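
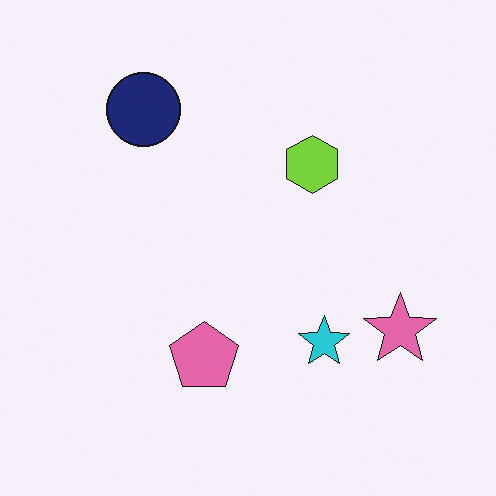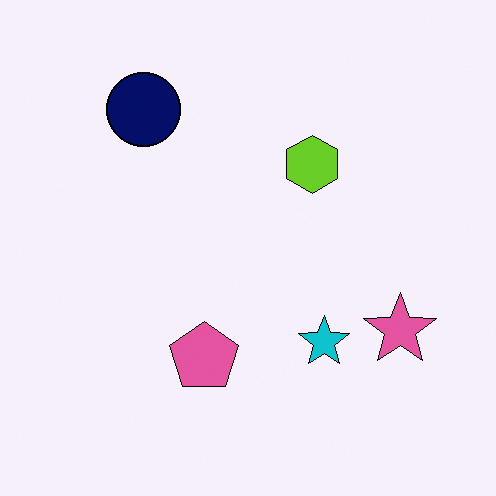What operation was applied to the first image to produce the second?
The image was given slightly increased contrast.

Tones are pushed away from mid-grey across the whole image — a global contrast change.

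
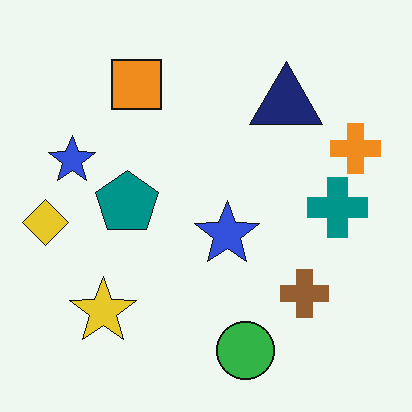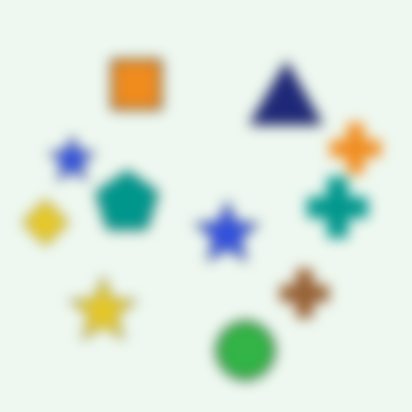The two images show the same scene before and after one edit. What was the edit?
The second image is the first strongly gaussian-blurred.

Shape edges and outlines are uniformly softened across the whole image.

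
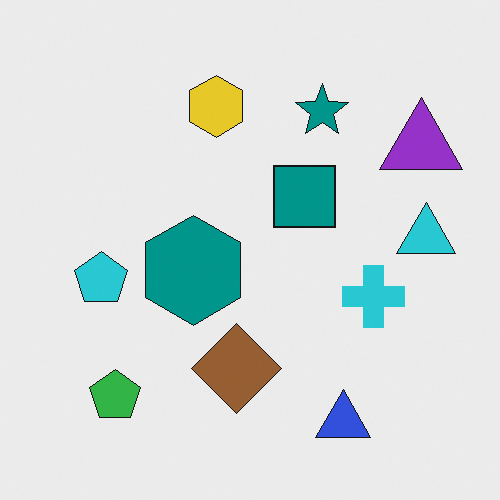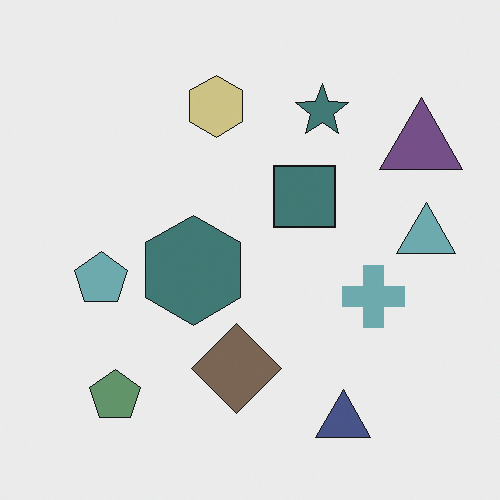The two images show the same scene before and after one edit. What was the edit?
It was heavily desaturated.

All colors are more muted and greyish — a global saturation change.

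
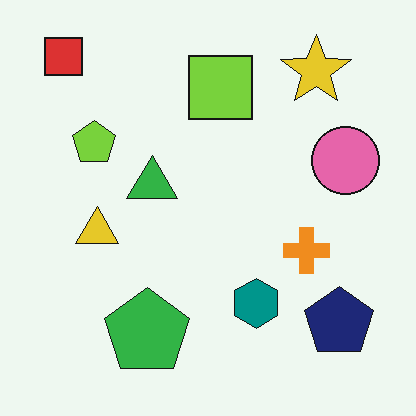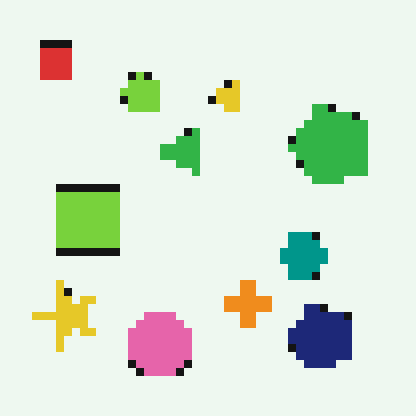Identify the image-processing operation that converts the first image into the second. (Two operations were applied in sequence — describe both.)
It was moderately pixelated, then transposed (reflected across the top-left ↔ bottom-right diagonal).

Shapes are reduced to large square blocks; fine edges and outlines are lost — a downscale-then-upscale (mosaic) effect. Shapes have swapped their row and column positions — what was in the top-right is now in the bottom-left — a diagonal reflection.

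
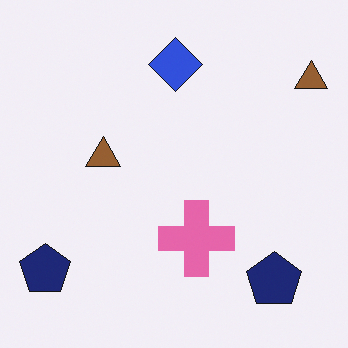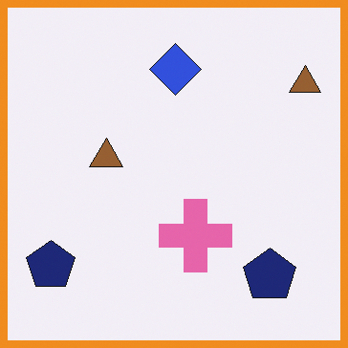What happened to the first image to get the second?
Framed with a orange border.

A solid orange frame runs around the edge of the second image, with the content slightly shrunk inside it.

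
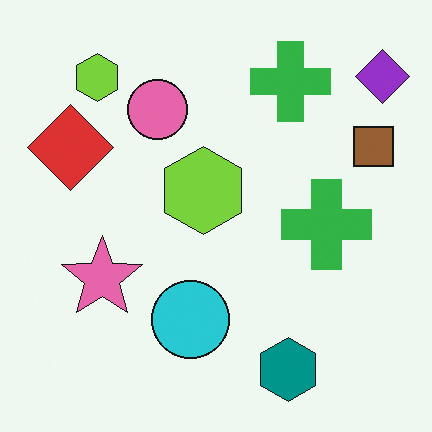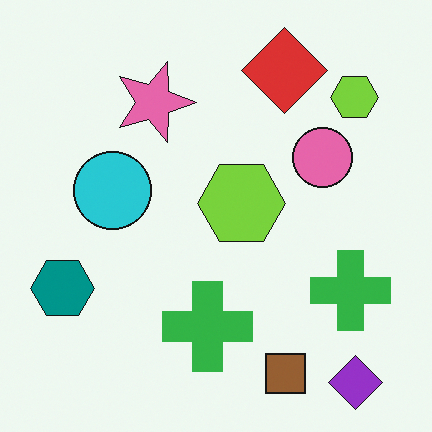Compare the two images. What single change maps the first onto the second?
The image was rotated 90° clockwise.

The purple diamond sits in the top-right of the first image and the bottom-right of the second — consistent with a whole-image 90° clockwise rotation.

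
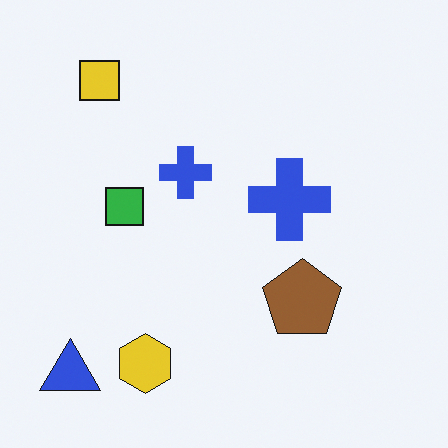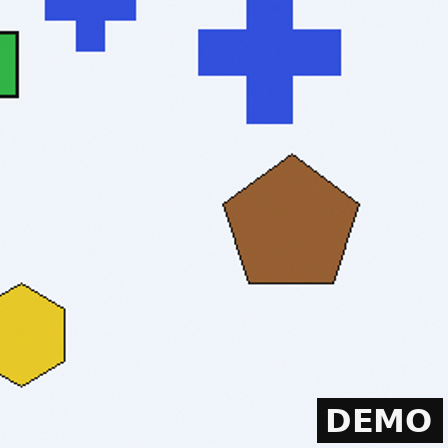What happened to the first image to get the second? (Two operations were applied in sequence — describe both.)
It was cropped to a noticeably smaller region and rescaled, then watermarked with the text "DEMO" in the lower-right corner.

The visible shapes are larger and the field of view is narrower; shapes near the original edges may be partly or wholly outside the frame — a crop-and-rescale. A dark label reading "DEMO" appears in the lower-right corner.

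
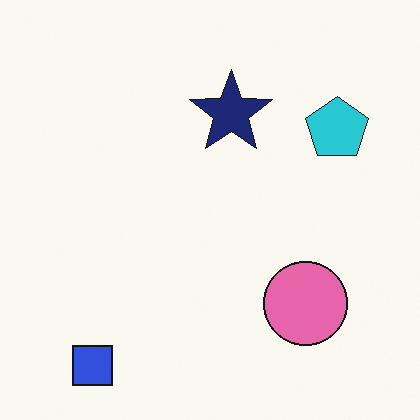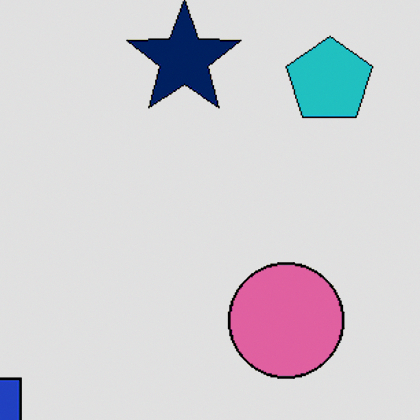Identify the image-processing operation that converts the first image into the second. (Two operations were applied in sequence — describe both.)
This is the original image cropped slightly and scaled back up, then posterized to a reduced palette.

The visible shapes are larger and the field of view is narrower; shapes near the original edges may be partly or wholly outside the frame — a crop-and-rescale. Each flat color has snapped to a coarser quantized level — most visibly, the near-white background has dropped to a flat grey.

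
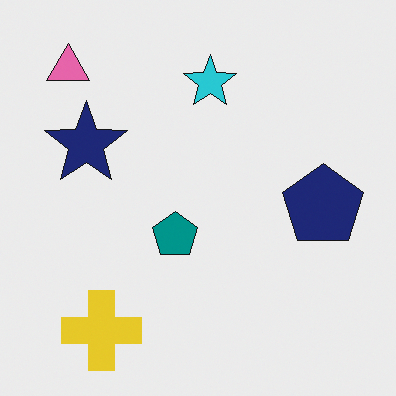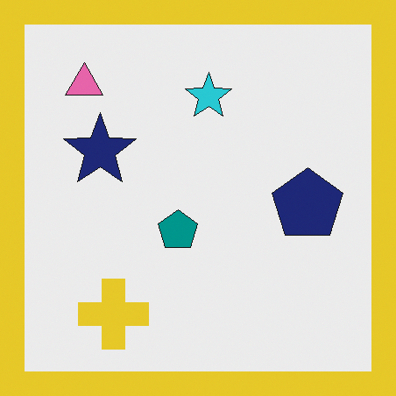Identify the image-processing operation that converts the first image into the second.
This is the original image framed with a yellow border.

A solid yellow frame runs around the edge of the second image, with the content slightly shrunk inside it.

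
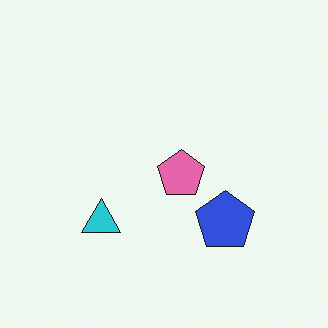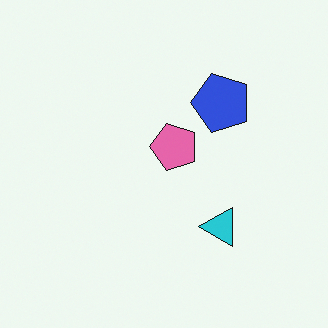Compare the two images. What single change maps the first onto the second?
The image was rotated 90° counter-clockwise.

The cyan triangle sits in the bottom-left of the first image and the bottom-right of the second — consistent with a whole-image 90° counter-clockwise rotation.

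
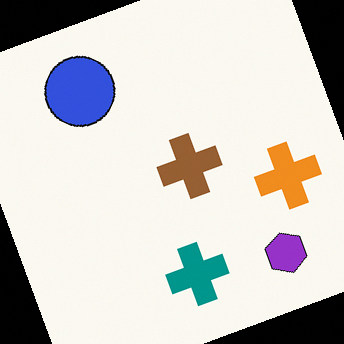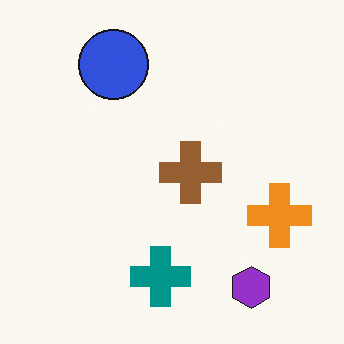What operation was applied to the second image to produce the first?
This is the original image rotated counter-clockwise by a clearly visible amount.

Every shape is tilted by the same angle and the image corners show triangular fill wedges — a whole-image rotation by a non-right angle.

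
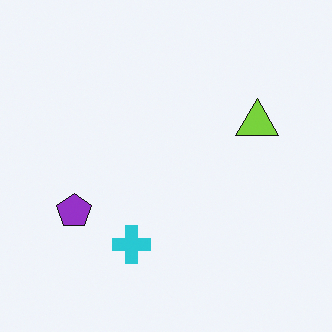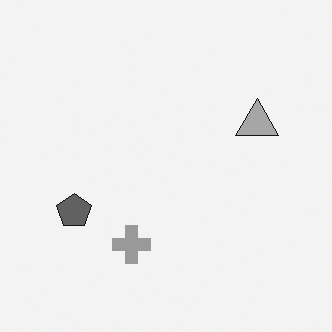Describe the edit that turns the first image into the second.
The transformation is: converted to grayscale.

All color is removed — every shape is now a shade of grey.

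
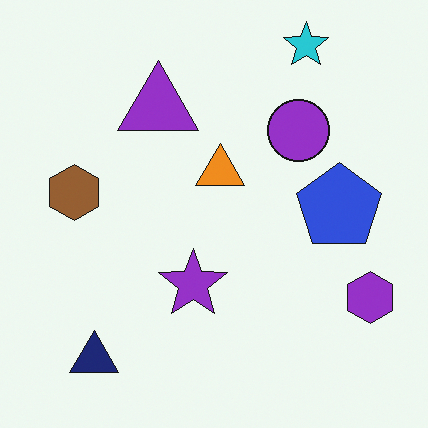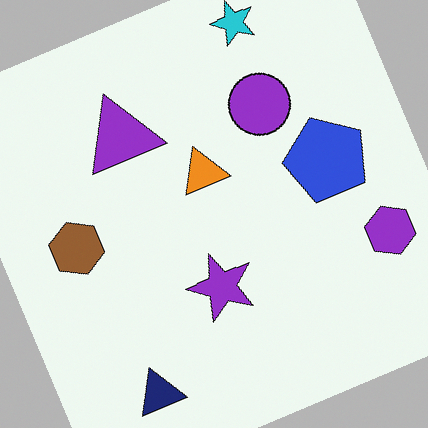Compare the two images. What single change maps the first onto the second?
Rotated counter-clockwise by a clearly visible amount.

Every shape is tilted by the same angle and the image corners show triangular fill wedges — a whole-image rotation by a non-right angle.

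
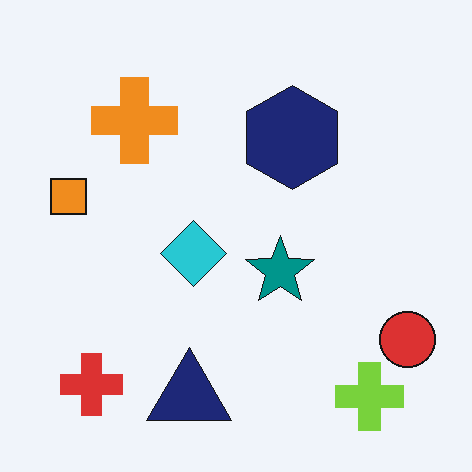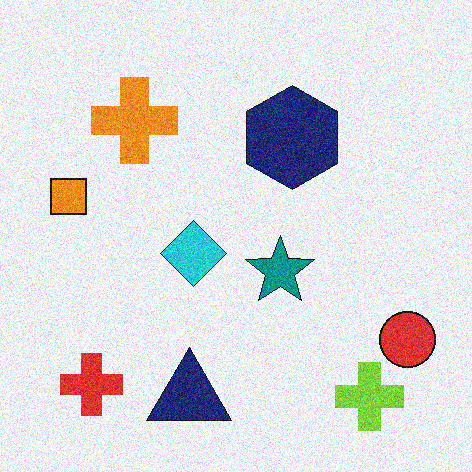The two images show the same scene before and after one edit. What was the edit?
The second image is the first degraded with visible gaussian noise.

Random speckle covers the whole image, including the flat background.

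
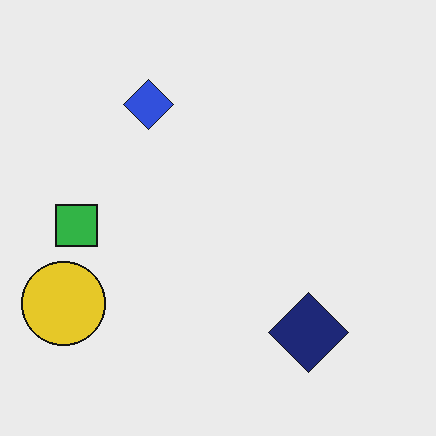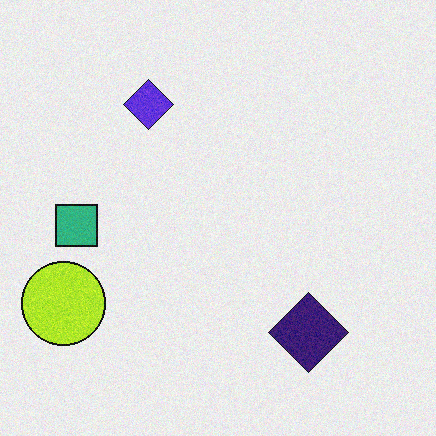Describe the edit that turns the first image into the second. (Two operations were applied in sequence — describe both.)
The second image is the first degraded with subtle gaussian noise, then hue-shifted by a small amount.

Random speckle covers the whole image, including the flat background. Every shape's color has rotated by the same amount around the hue wheel — a uniform hue shift.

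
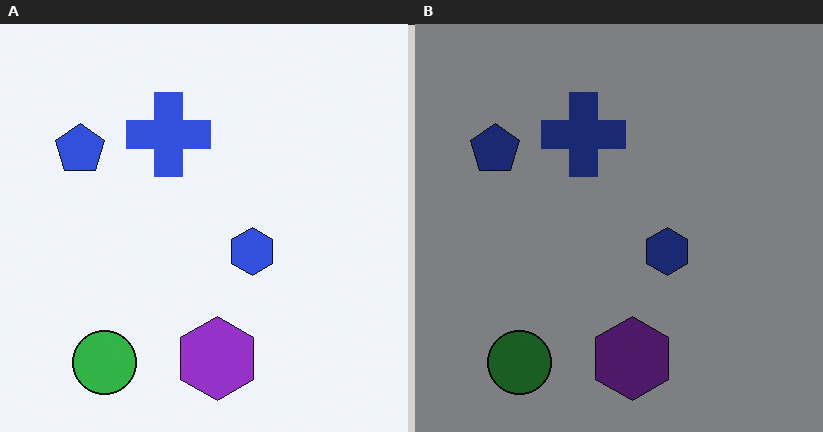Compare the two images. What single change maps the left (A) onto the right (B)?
The right (B) image is the left (A) darkened a lot.

Every pixel — background and shapes alike — is uniformly darkened.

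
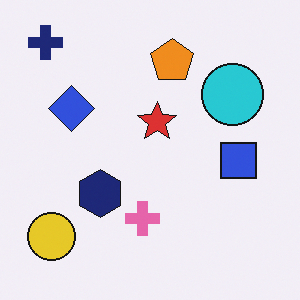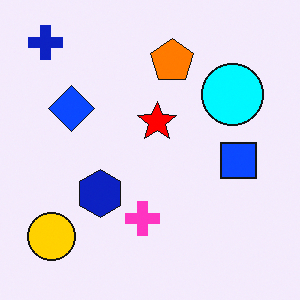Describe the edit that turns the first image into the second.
The image was heavily oversaturated.

All colors are more vivid — a global saturation change.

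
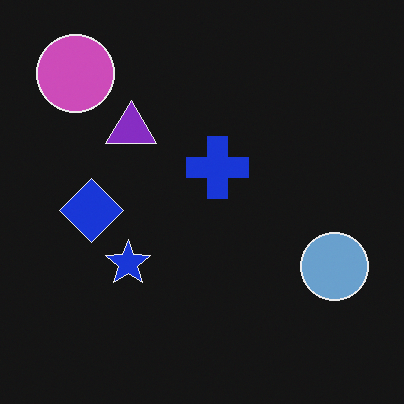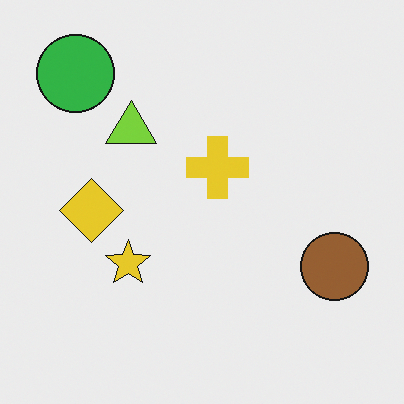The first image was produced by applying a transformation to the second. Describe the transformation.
This is the original image color-inverted (negative).

The light background has become dark and every shape's color is its complement — a photographic negative.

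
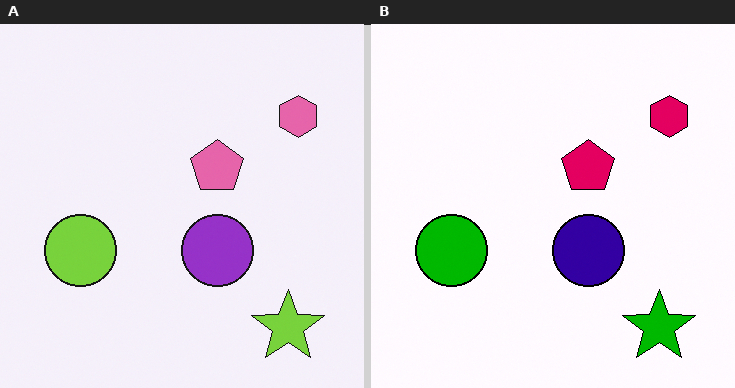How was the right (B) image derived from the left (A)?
Given much higher contrast.

Tones are pushed away from mid-grey across the whole image — a global contrast change.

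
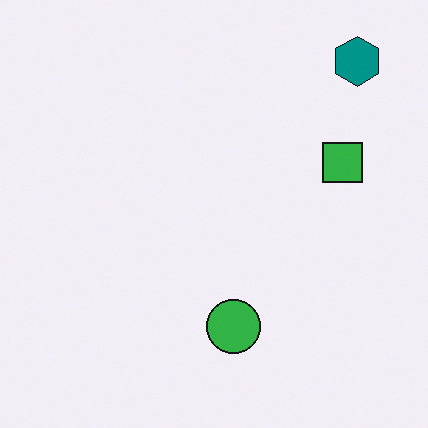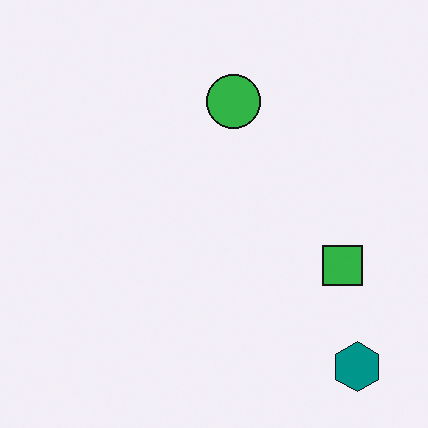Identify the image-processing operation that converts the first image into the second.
It was flipped vertically (top ↔ bottom).

The teal hexagon is in the top-right of the first image and the bottom-right of the second — shapes on opposite sides of the horizontal midline have swapped in a mirror flip.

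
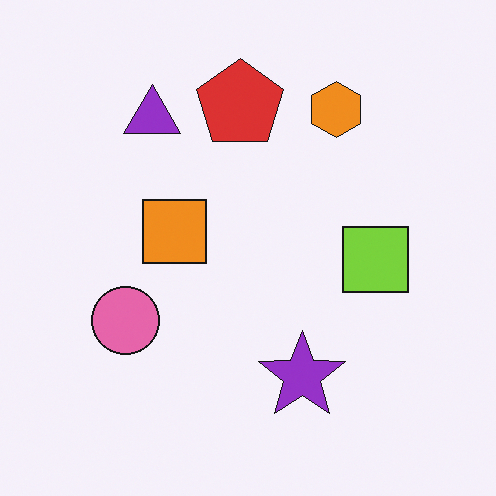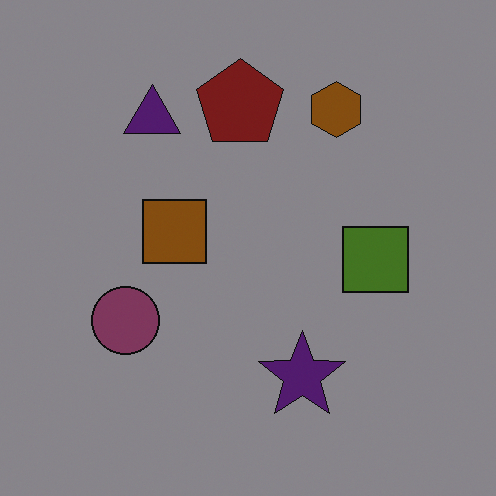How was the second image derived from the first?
Noticeably darkened.

Every pixel — background and shapes alike — is uniformly darkened.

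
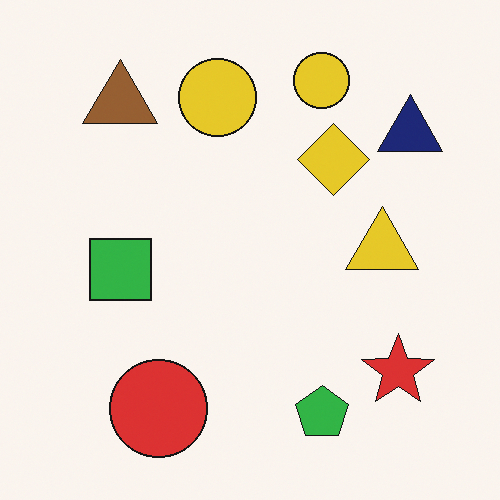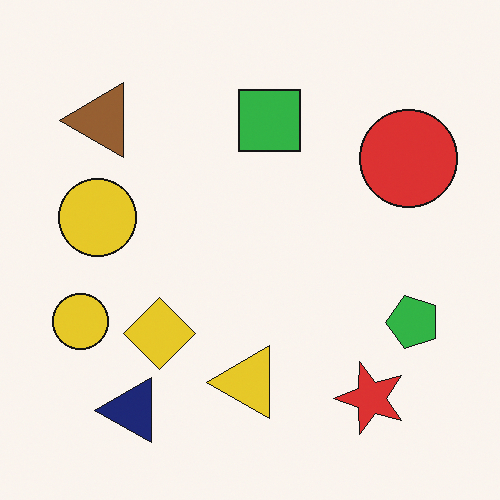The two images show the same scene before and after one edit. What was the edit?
Transposed (reflected across the top-left ↔ bottom-right diagonal).

Shapes have swapped their row and column positions — what was in the top-right is now in the bottom-left — a diagonal reflection.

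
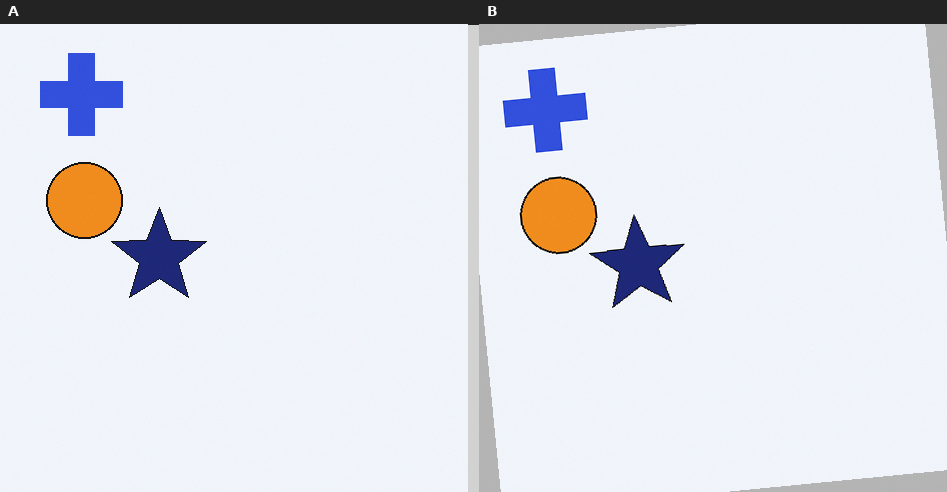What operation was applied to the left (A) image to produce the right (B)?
This is the original image rotated counter-clockwise by a small amount.

Every shape is tilted by the same angle and the image corners show triangular fill wedges — a whole-image rotation by a non-right angle.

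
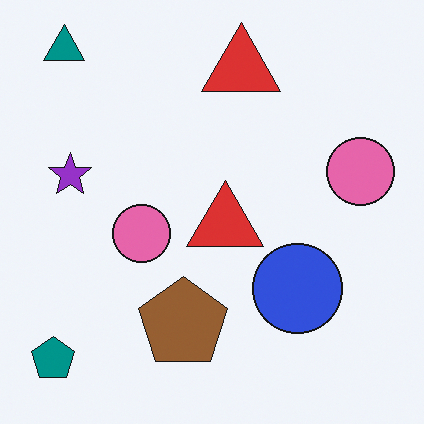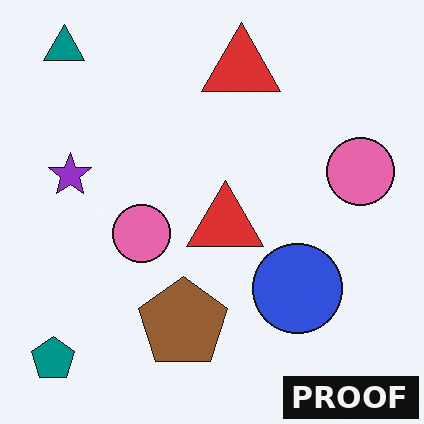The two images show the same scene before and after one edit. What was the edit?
It was watermarked with the text "PROOF" in the lower-right corner.

A dark label reading "PROOF" appears in the lower-right corner.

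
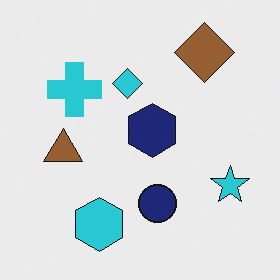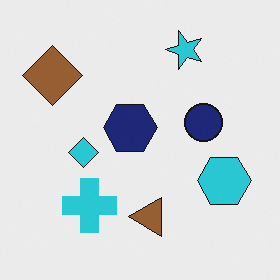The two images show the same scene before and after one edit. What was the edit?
This is the original image rotated 90° counter-clockwise.

The brown diamond sits in the top-right of the first image and the top-left of the second — consistent with a whole-image 90° counter-clockwise rotation.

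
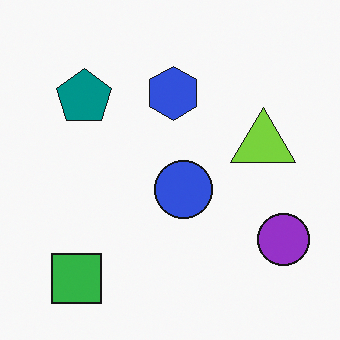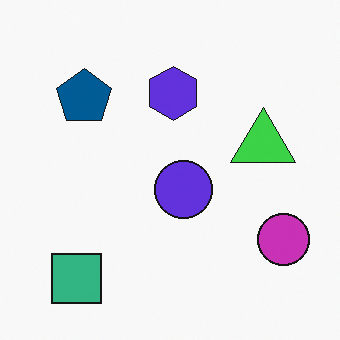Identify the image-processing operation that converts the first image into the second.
The transformation is: hue-shifted by a small amount.

Every shape's color has rotated by the same amount around the hue wheel — a uniform hue shift.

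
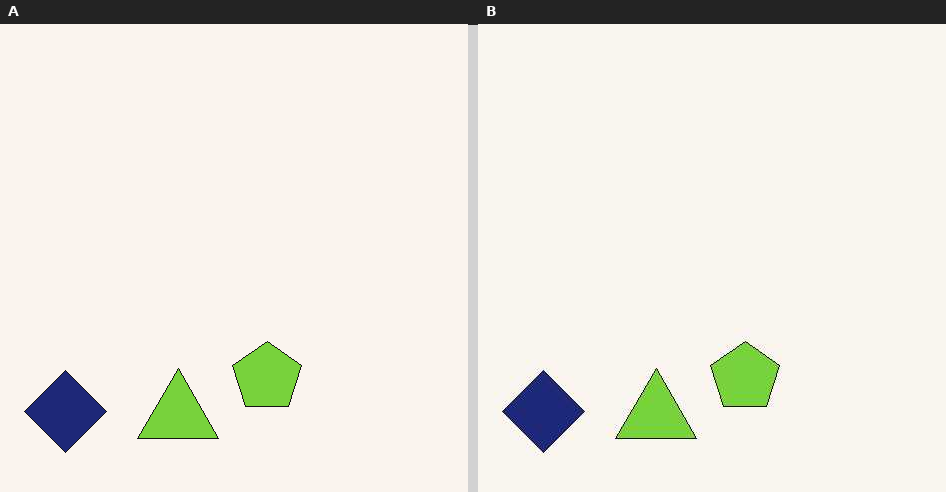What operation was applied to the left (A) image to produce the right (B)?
The transformation is: given moderate JPEG compression.

Blocky 8×8 compression artifacts appear around shape edges and the flat background shows ringing — characteristic JPEG degradation.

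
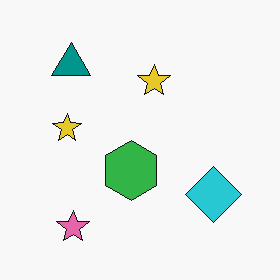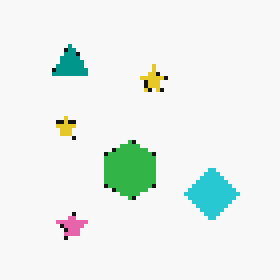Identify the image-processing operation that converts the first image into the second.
This is the original image mildly pixelated.

Shapes are reduced to large square blocks; fine edges and outlines are lost — a downscale-then-upscale (mosaic) effect.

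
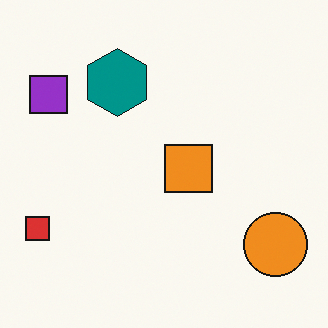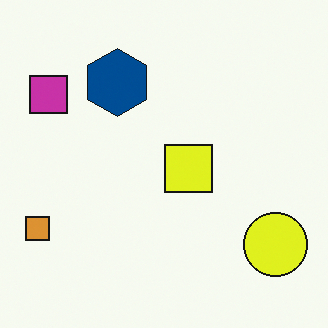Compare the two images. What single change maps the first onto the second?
The transformation is: hue-shifted slightly.

Every shape's color has rotated by the same amount around the hue wheel — a uniform hue shift.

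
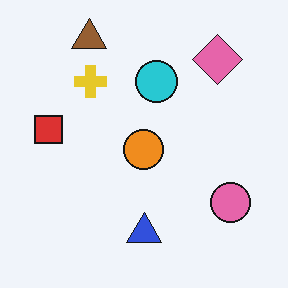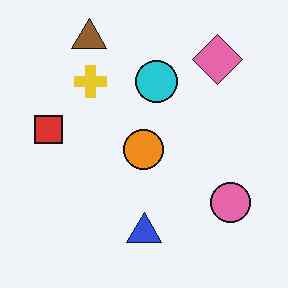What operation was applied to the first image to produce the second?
The image was given moderate JPEG compression.

Blocky 8×8 compression artifacts appear around shape edges and the flat background shows ringing — characteristic JPEG degradation.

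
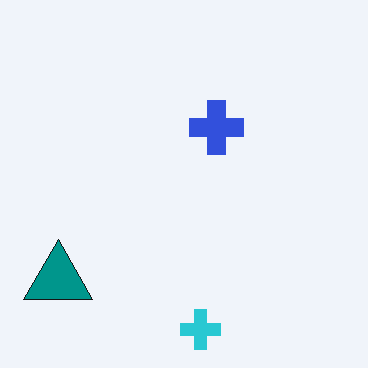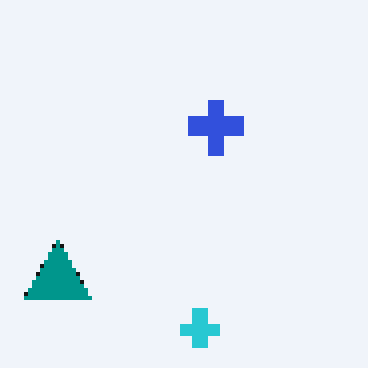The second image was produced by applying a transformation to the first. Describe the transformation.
This is the original image mildly pixelated.

Shapes are reduced to large square blocks; fine edges and outlines are lost — a downscale-then-upscale (mosaic) effect.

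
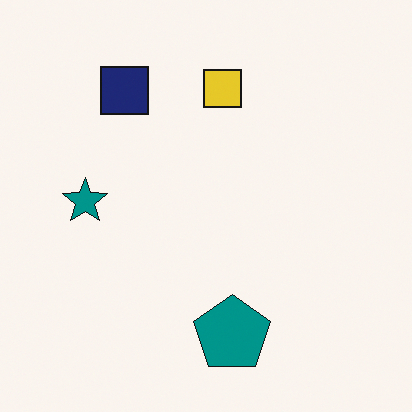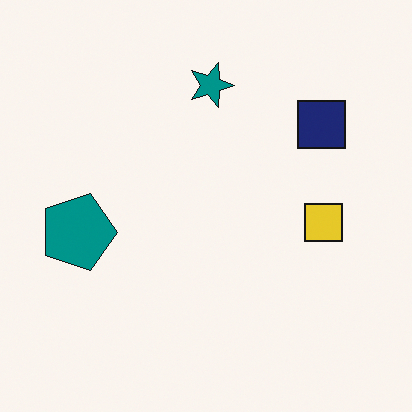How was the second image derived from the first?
It was rotated 90° clockwise.

The navy square sits in the top-left of the first image and the top-right of the second — consistent with a whole-image 90° clockwise rotation.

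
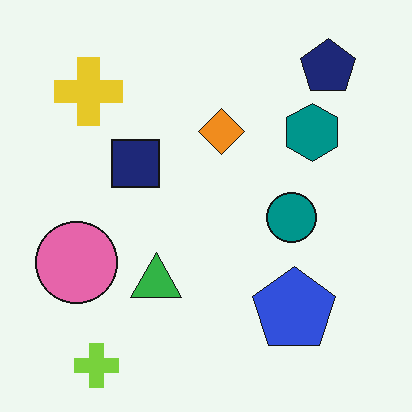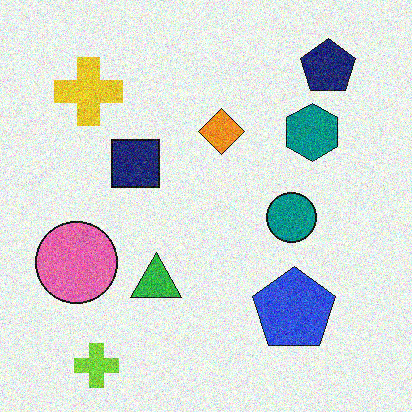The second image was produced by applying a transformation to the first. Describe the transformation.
This is the original image degraded with moderate additive noise.

Random speckle covers the whole image, including the flat background.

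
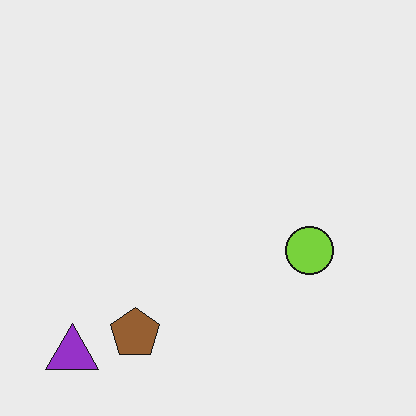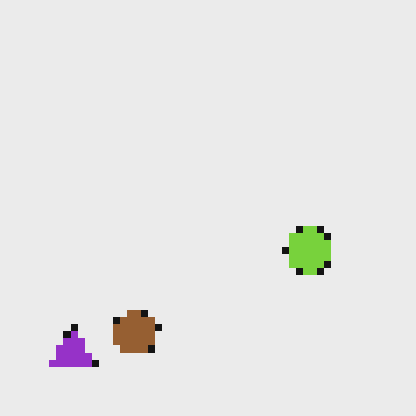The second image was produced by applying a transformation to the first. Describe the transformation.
Moderately pixelated.

Shapes are reduced to large square blocks; fine edges and outlines are lost — a downscale-then-upscale (mosaic) effect.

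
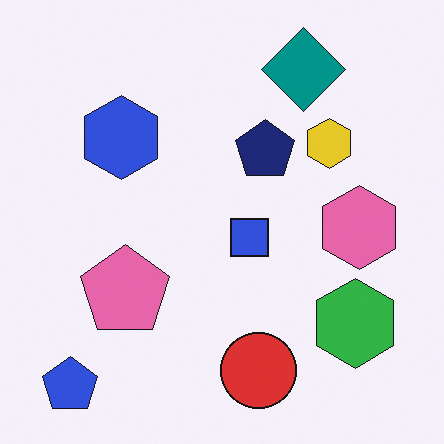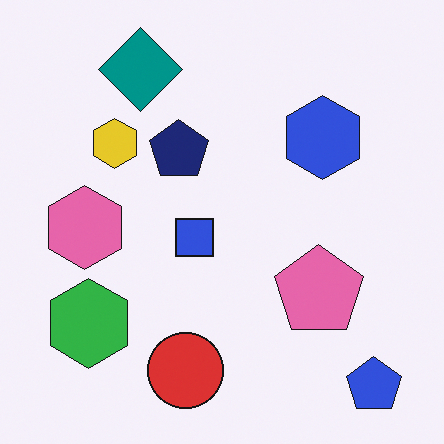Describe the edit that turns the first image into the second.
The second image is the first flipped horizontally (left ↔ right).

The blue pentagon is in the bottom-left of the first image and the bottom-right of the second — shapes on opposite sides of the vertical midline have swapped in a mirror flip.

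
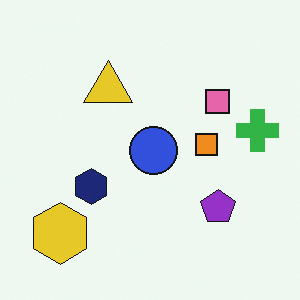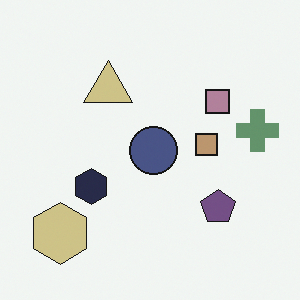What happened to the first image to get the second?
The transformation is: made much more muted (saturation change).

All colors are more muted and greyish — a global saturation change.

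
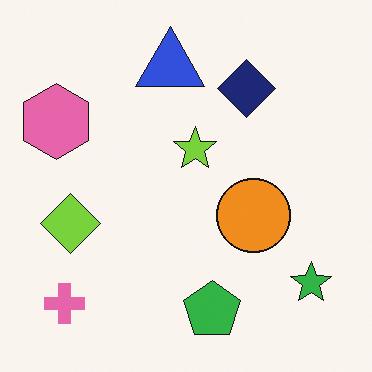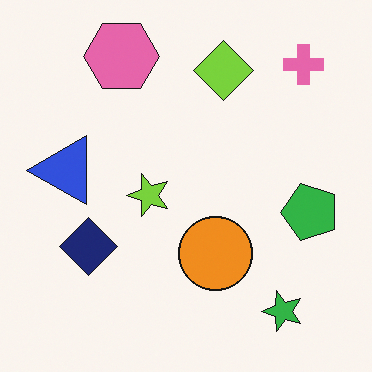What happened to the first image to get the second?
The image was transposed (reflected across the top-left ↔ bottom-right diagonal).

Shapes have swapped their row and column positions — what was in the top-right is now in the bottom-left — a diagonal reflection.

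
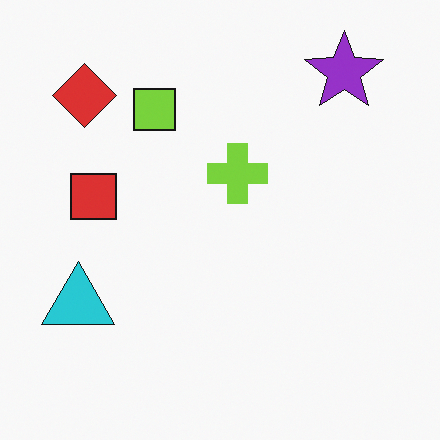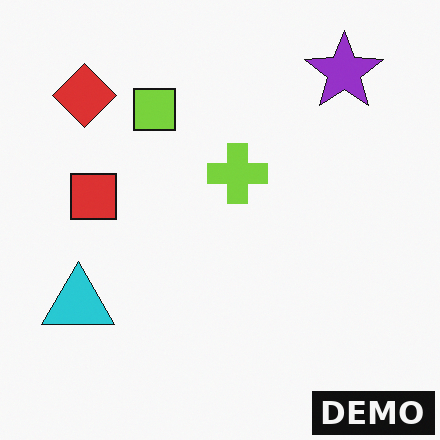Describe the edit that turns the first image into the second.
The second image is the first watermarked with the text "DEMO" in the lower-right corner.

A dark label reading "DEMO" appears in the lower-right corner.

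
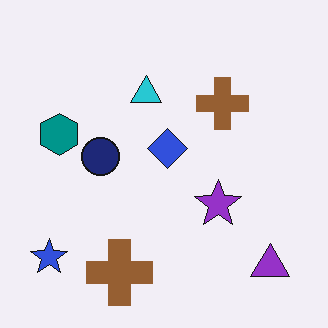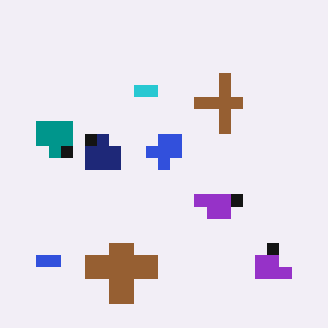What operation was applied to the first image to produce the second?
The image was coarsely pixelated.

Shapes are reduced to large square blocks; fine edges and outlines are lost — a downscale-then-upscale (mosaic) effect.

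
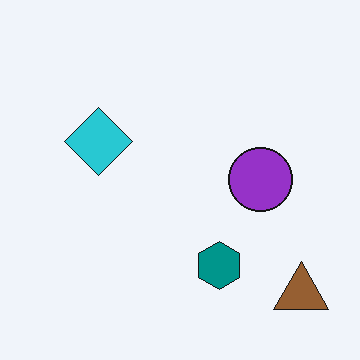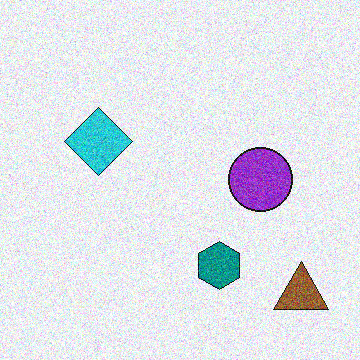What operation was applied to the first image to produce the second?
The second image is the first degraded with a thick layer of grain.

Random speckle covers the whole image, including the flat background.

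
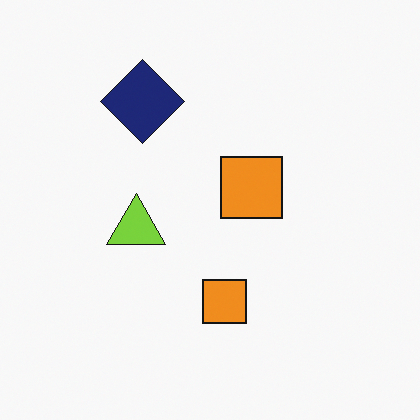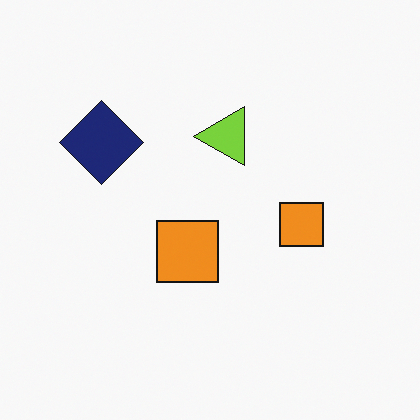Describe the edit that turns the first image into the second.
The image was transposed (reflected across the top-left ↔ bottom-right diagonal).

Shapes have swapped their row and column positions — what was in the top-right is now in the bottom-left — a diagonal reflection.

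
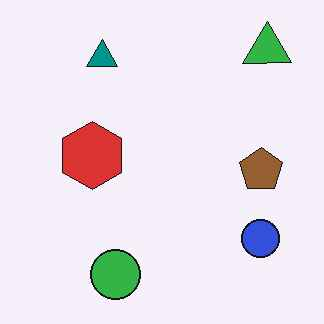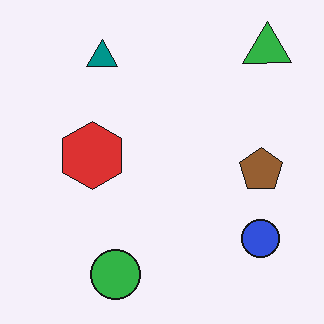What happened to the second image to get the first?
The transformation is: given moderate JPEG compression.

Blocky 8×8 compression artifacts appear around shape edges and the flat background shows ringing — characteristic JPEG degradation.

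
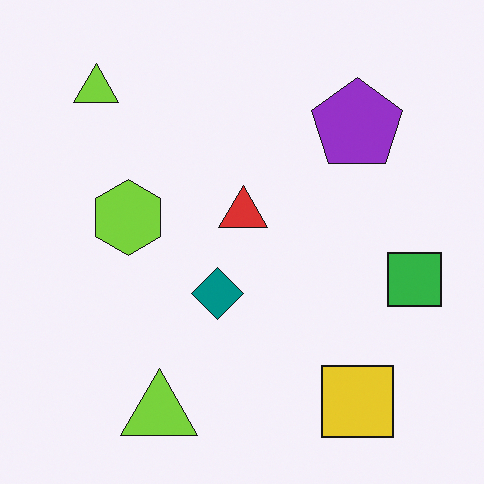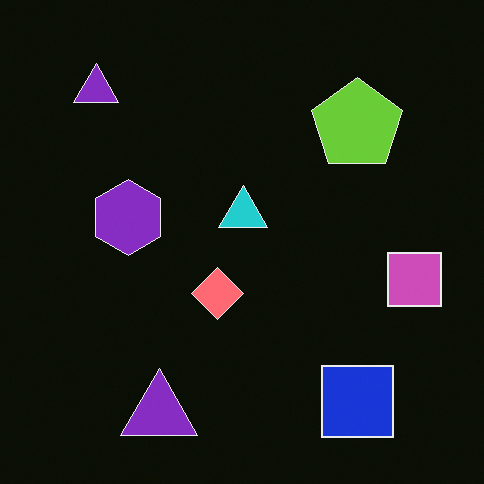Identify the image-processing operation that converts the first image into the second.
Color-inverted (negative).

The light background has become dark and every shape's color is its complement — a photographic negative.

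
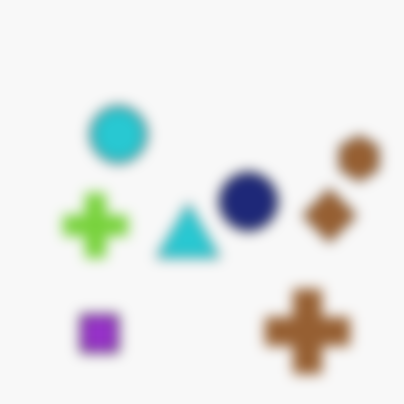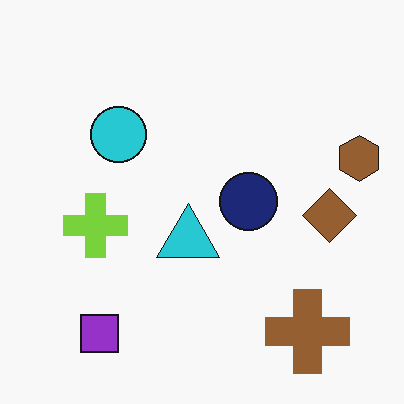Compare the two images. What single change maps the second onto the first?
The first image is the second heavily blurred.

Shape edges and outlines are uniformly softened across the whole image.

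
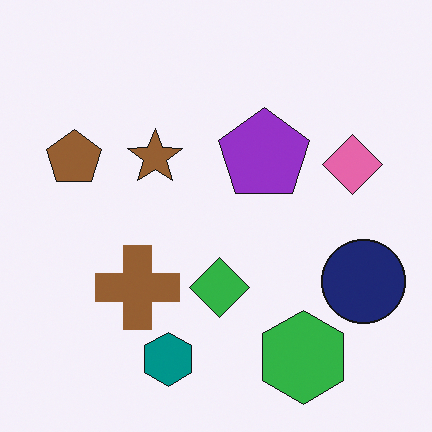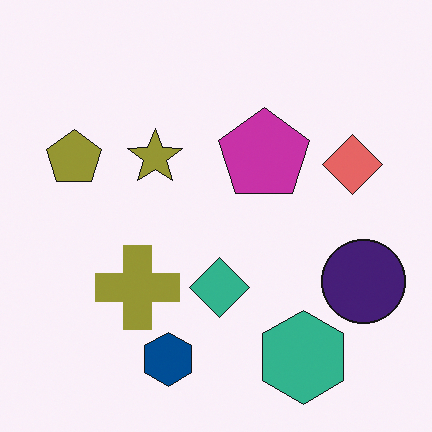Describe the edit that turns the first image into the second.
The second image is the first hue-shifted by a small amount.

Every shape's color has rotated by the same amount around the hue wheel — a uniform hue shift.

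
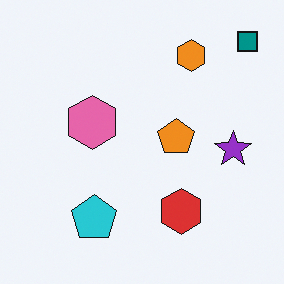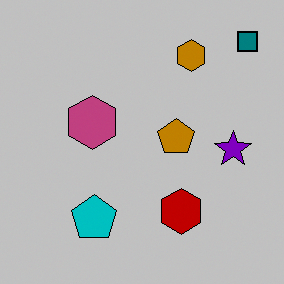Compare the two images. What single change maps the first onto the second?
The image was aggressively posterized.

Each flat color has snapped to a coarser quantized level — most visibly, the near-white background has dropped to a flat grey.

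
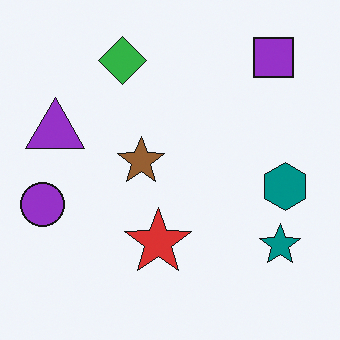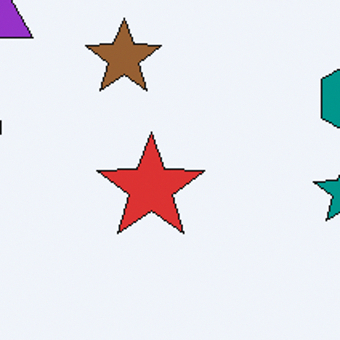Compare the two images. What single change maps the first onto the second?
The transformation is: cropped slightly and scaled back up.

The visible shapes are larger and the field of view is narrower; shapes near the original edges may be partly or wholly outside the frame — a crop-and-rescale.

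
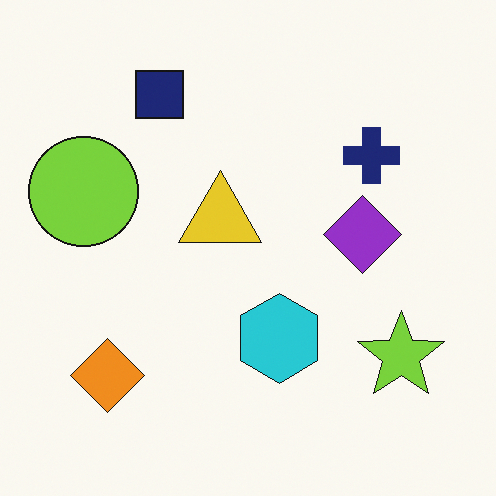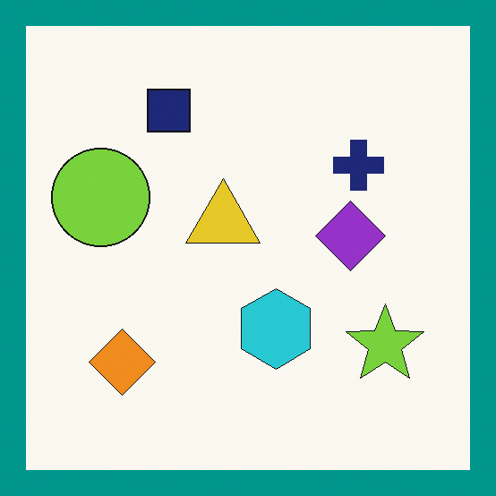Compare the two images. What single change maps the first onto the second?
It was framed with a teal border.

A solid teal frame runs around the edge of the second image, with the content slightly shrunk inside it.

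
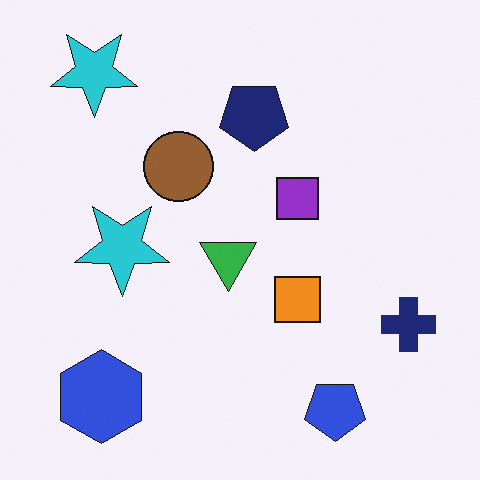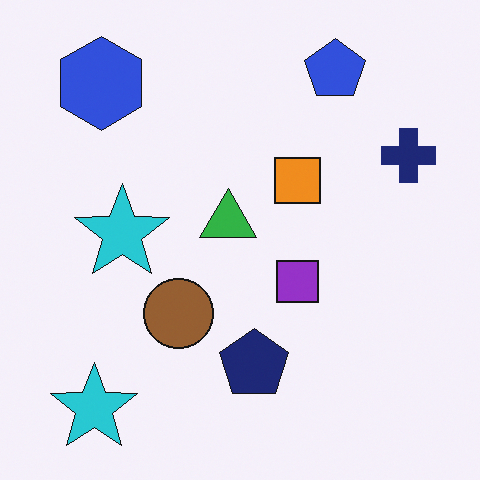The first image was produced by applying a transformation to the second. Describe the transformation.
The image was flipped vertically (top ↔ bottom).

The blue pentagon is in the top-right of the second image and the bottom-right of the first — shapes on opposite sides of the horizontal midline have swapped in a mirror flip.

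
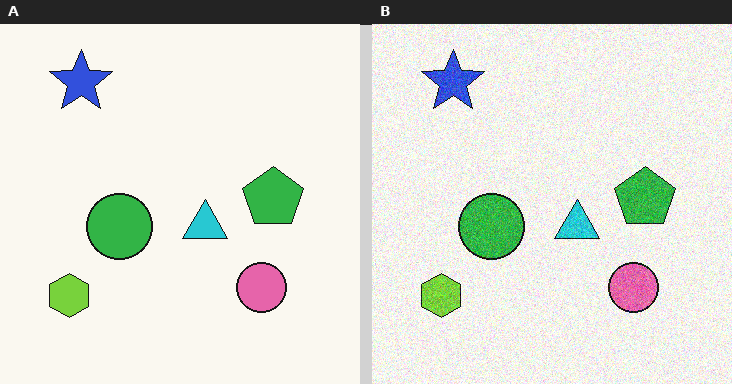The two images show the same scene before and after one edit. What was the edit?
It was degraded with visible gaussian noise.

Random speckle covers the whole image, including the flat background.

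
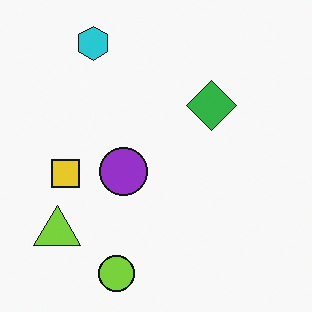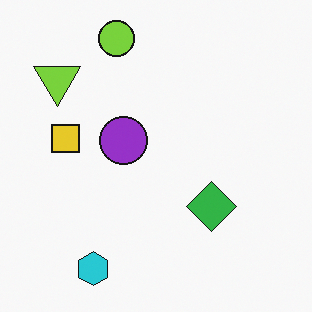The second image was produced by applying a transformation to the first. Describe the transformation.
This is the original image flipped vertically (top ↔ bottom).

The lime circle is in the bottom of the first image and the top of the second — shapes on opposite sides of the horizontal midline have swapped in a mirror flip.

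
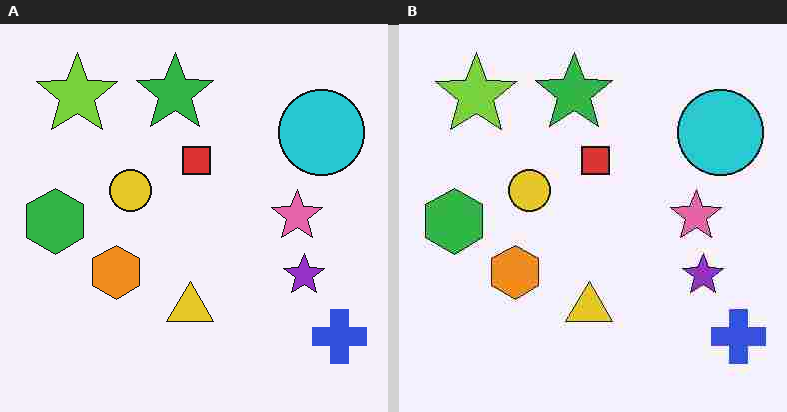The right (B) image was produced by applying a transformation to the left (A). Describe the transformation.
The transformation is: heavily JPEG-compressed with obvious blocking artifacts.

Blocky 8×8 compression artifacts appear around shape edges and the flat background shows ringing — characteristic JPEG degradation.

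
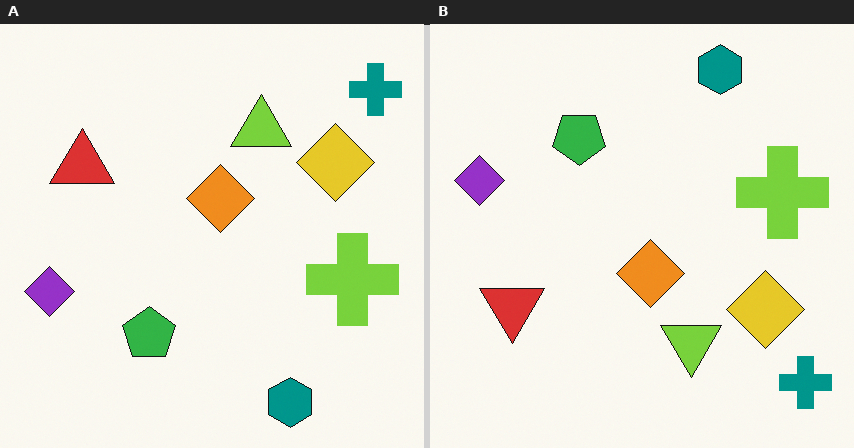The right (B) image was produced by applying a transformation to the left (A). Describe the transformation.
This is the original image flipped vertically (top ↔ bottom).

The teal hexagon is in the bottom-right of the left (A) image and the top-right of the right (B) — shapes on opposite sides of the horizontal midline have swapped in a mirror flip.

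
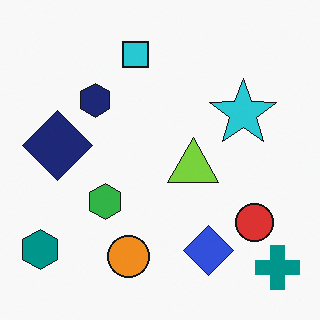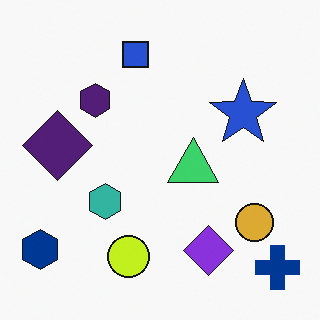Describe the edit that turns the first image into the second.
Hue-shifted by a small amount.

Every shape's color has rotated by the same amount around the hue wheel — a uniform hue shift.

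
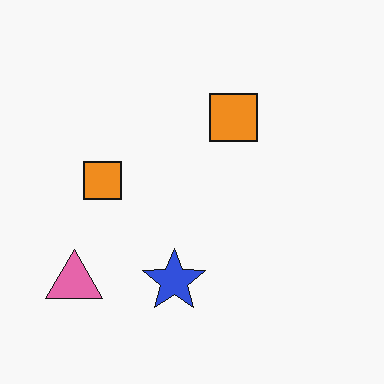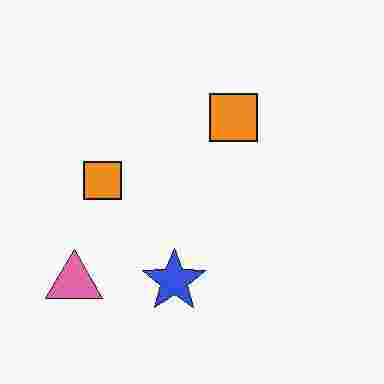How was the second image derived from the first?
The transformation is: heavily JPEG-compressed with obvious blocking artifacts.

Blocky 8×8 compression artifacts appear around shape edges and the flat background shows ringing — characteristic JPEG degradation.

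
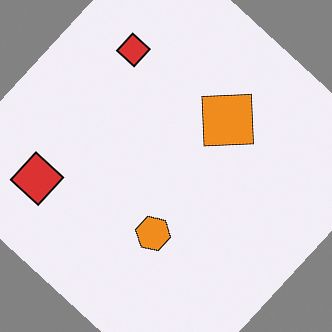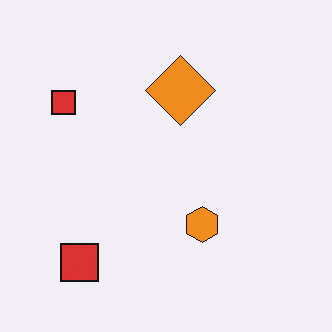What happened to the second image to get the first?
This is the original image rotated clockwise by a large amount — several tens of degrees.

Every shape is tilted by the same angle and the image corners show triangular fill wedges — a whole-image rotation by a non-right angle.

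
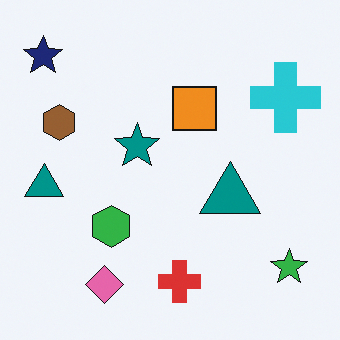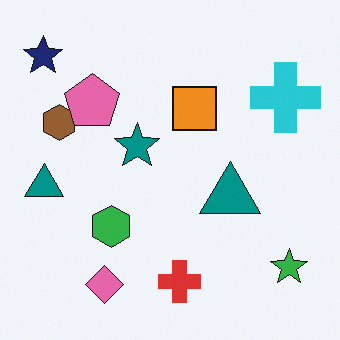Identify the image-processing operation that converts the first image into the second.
The image was overlaid with an additional pink pentagon.

A pink pentagon appears in the second image that is absent from the first.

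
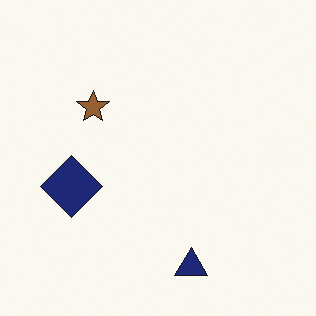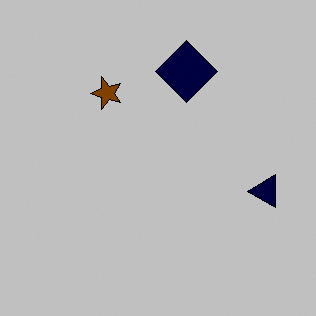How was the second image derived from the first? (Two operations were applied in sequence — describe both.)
This is the original image transposed (reflected across the top-left ↔ bottom-right diagonal), then heavily posterized to just a handful of flat colors.

Shapes have swapped their row and column positions — what was in the top-right is now in the bottom-left — a diagonal reflection. Each flat color has snapped to a coarser quantized level — most visibly, the near-white background has dropped to a flat grey.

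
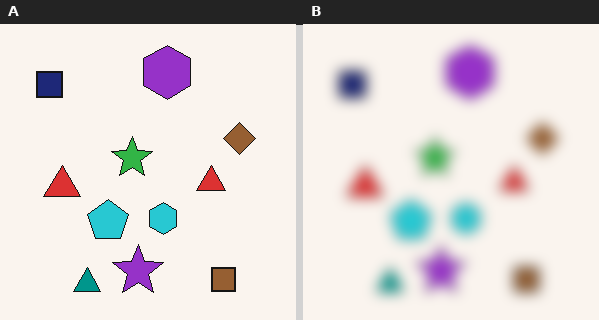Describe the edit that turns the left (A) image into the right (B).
The transformation is: heavily blurred.

Shape edges and outlines are uniformly softened across the whole image.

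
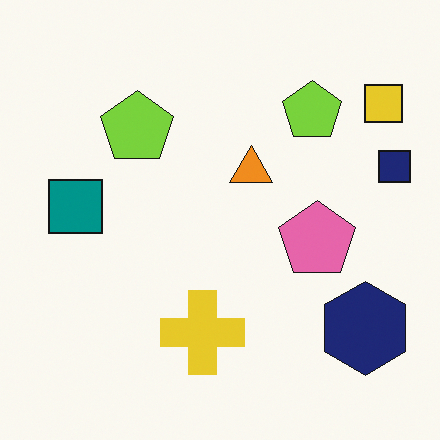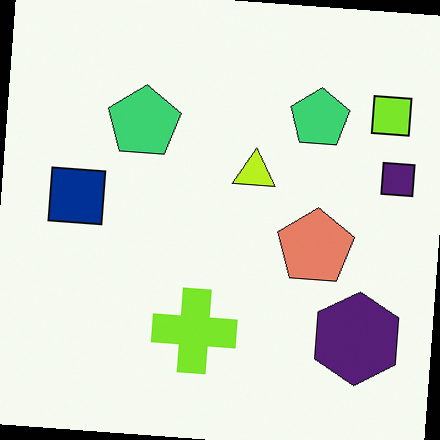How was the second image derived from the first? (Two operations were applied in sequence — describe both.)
The transformation is: hue-shifted slightly, then rotated clockwise by a small amount.

Every shape's color has rotated by the same amount around the hue wheel — a uniform hue shift. Every shape is tilted by the same angle and the image corners show triangular fill wedges — a whole-image rotation by a non-right angle.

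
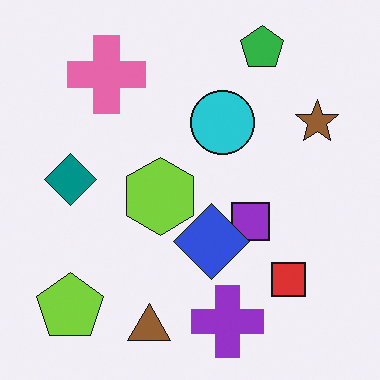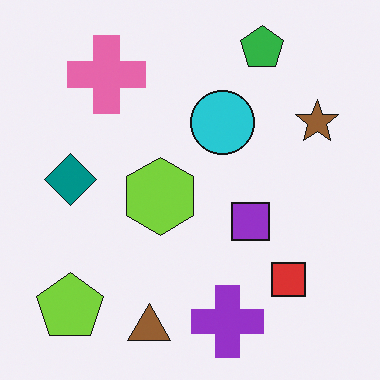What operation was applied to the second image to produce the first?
Overlaid with an additional blue diamond.

A blue diamond appears in the first image that is absent from the second.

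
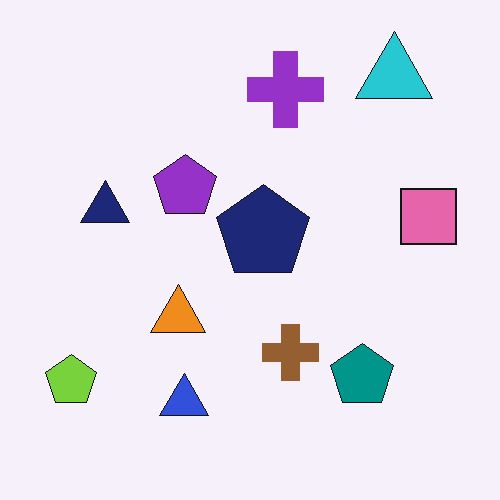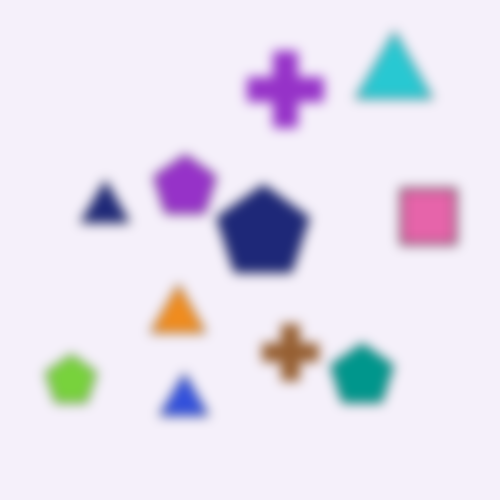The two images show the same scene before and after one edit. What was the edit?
It was heavily blurred.

Shape edges and outlines are uniformly softened across the whole image.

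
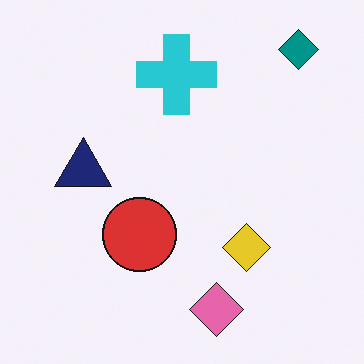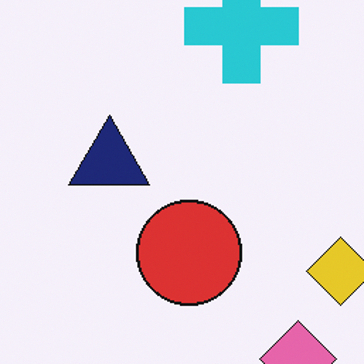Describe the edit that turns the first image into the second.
It was cropped to a modestly smaller region and rescaled.

The visible shapes are larger and the field of view is narrower; shapes near the original edges may be partly or wholly outside the frame — a crop-and-rescale.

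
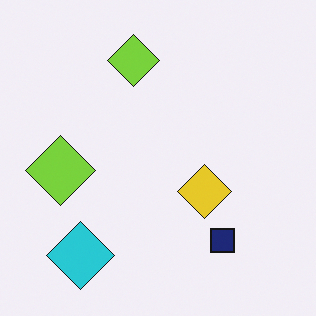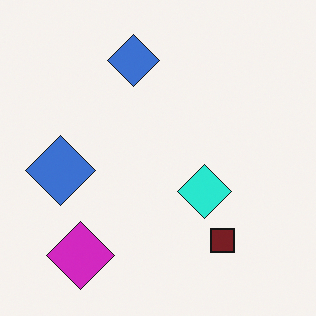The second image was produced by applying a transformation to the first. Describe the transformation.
The second image is the first hue-shifted through roughly a third of the color wheel.

Every shape's color has rotated by the same amount around the hue wheel — a uniform hue shift.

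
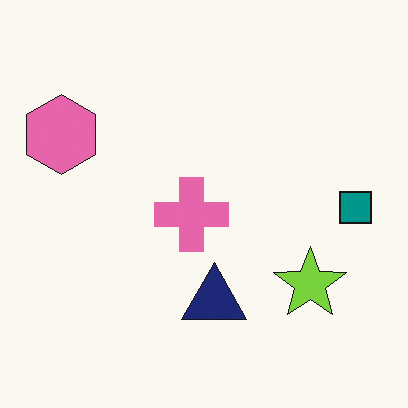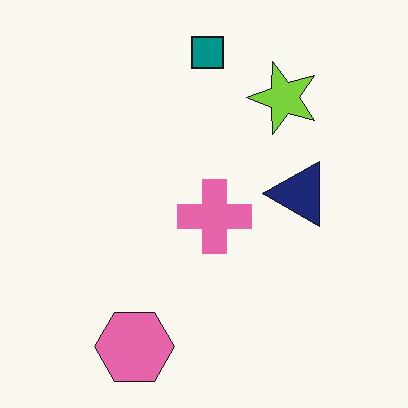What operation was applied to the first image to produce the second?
The second image is the first rotated 90° counter-clockwise.

The pink hexagon sits in the top-left of the first image and the bottom-left of the second — consistent with a whole-image 90° counter-clockwise rotation.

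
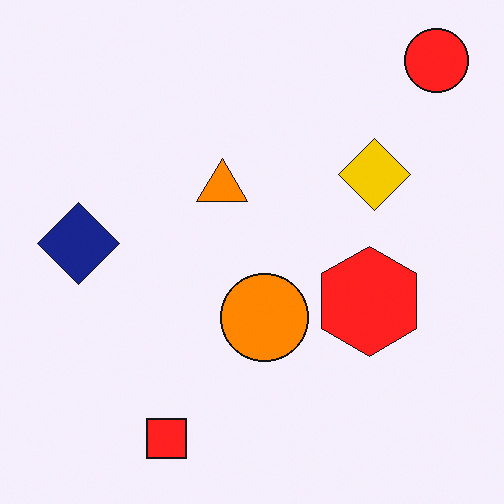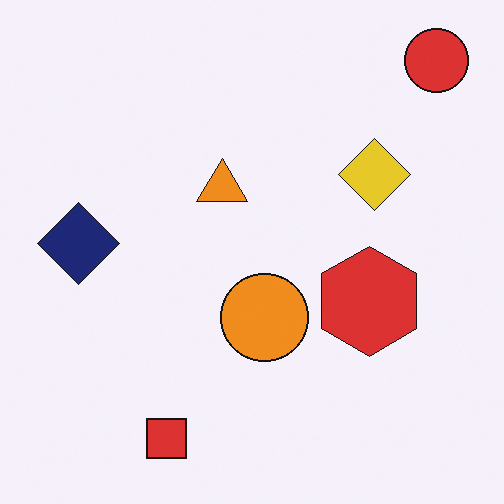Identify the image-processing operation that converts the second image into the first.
The first image is the second slightly oversaturated.

All colors are more vivid — a global saturation change.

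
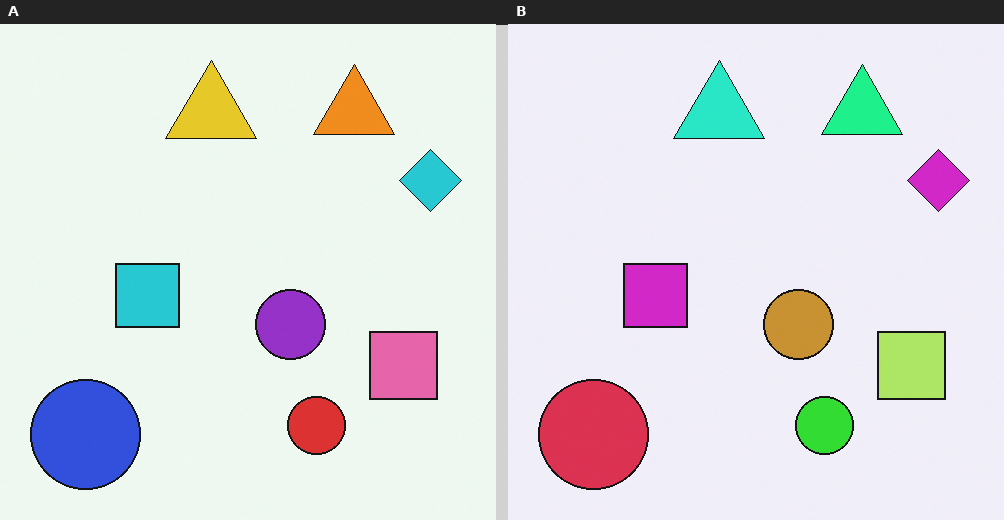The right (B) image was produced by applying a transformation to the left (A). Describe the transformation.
This is the original image hue-shifted through roughly a third of the color wheel.

Every shape's color has rotated by the same amount around the hue wheel — a uniform hue shift.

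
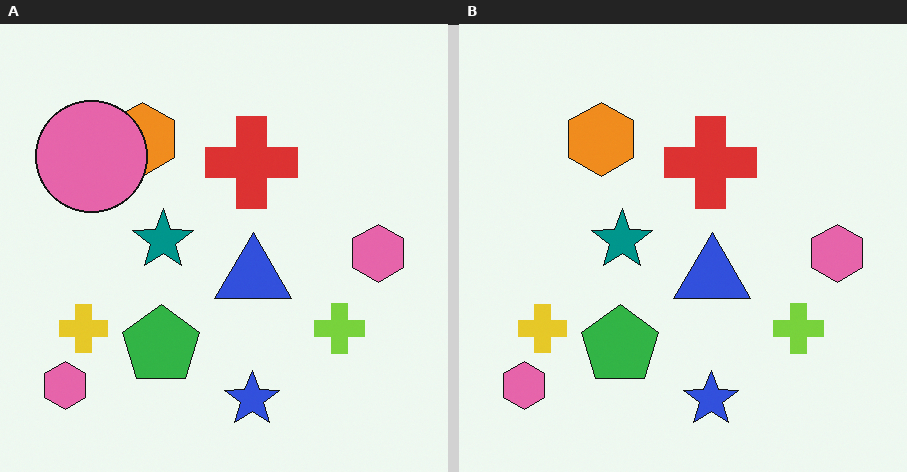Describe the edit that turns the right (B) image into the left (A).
This is the original image overlaid with an additional pink circle.

A pink circle appears in the left (A) image that is absent from the right (B).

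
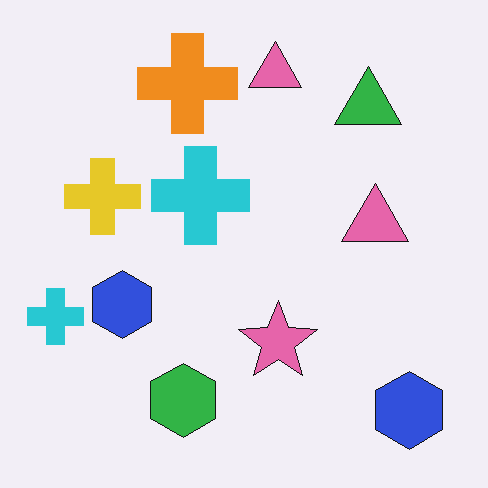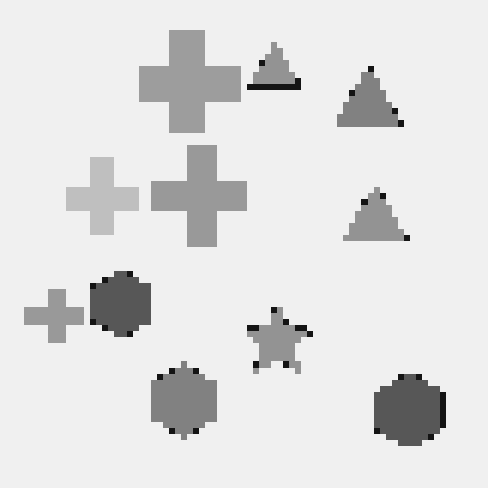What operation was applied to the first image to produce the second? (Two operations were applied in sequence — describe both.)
Pixelated into visible square blocks, then converted to grayscale.

Shapes are reduced to large square blocks; fine edges and outlines are lost — a downscale-then-upscale (mosaic) effect. All color is removed — every shape is now a shade of grey.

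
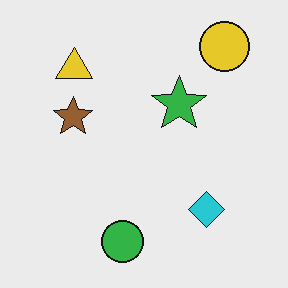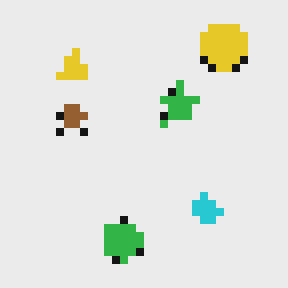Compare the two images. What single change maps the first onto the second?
This is the original image moderately pixelated.

Shapes are reduced to large square blocks; fine edges and outlines are lost — a downscale-then-upscale (mosaic) effect.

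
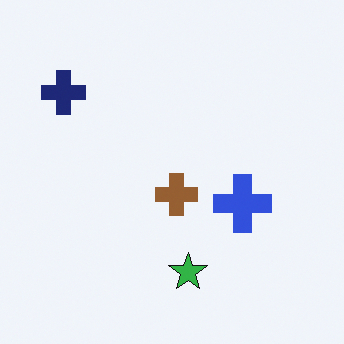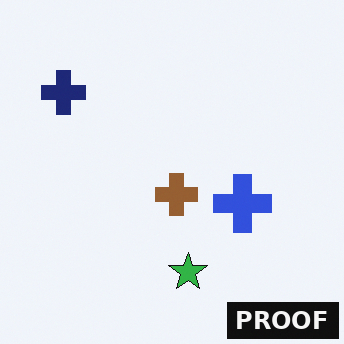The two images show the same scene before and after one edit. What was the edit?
The image was watermarked with the text "PROOF" in the lower-right corner.

A dark label reading "PROOF" appears in the lower-right corner.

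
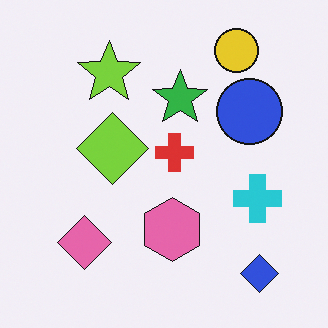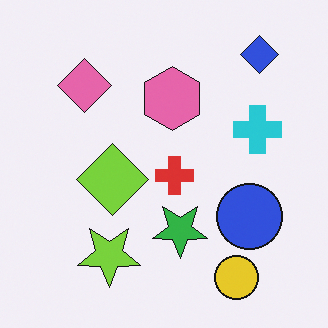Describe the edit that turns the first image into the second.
The image was flipped vertically (top ↔ bottom).

The yellow circle is in the top-right of the first image and the bottom-right of the second — shapes on opposite sides of the horizontal midline have swapped in a mirror flip.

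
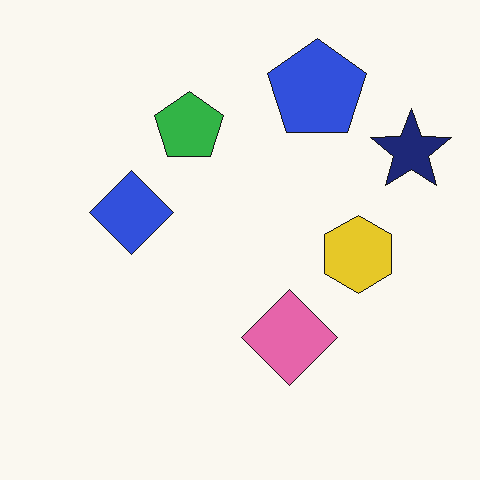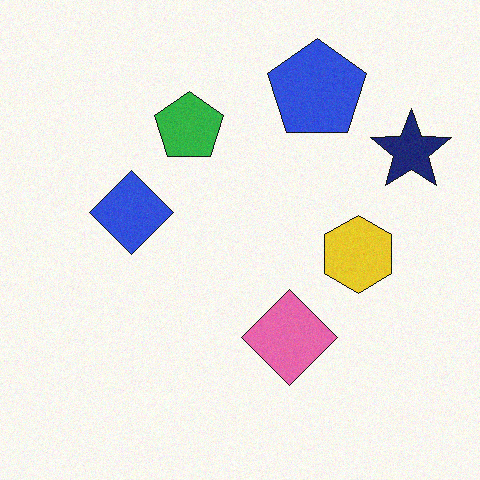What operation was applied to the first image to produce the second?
Degraded with a light layer of grain.

Random speckle covers the whole image, including the flat background.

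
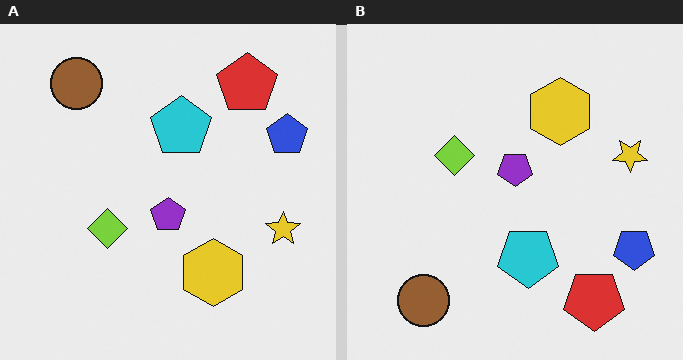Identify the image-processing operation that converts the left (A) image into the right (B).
The right (B) image is the left (A) flipped vertically (top ↔ bottom).

The brown circle is in the top-left of the left (A) image and the bottom-left of the right (B) — shapes on opposite sides of the horizontal midline have swapped in a mirror flip.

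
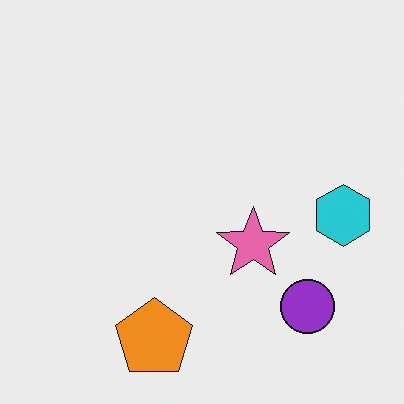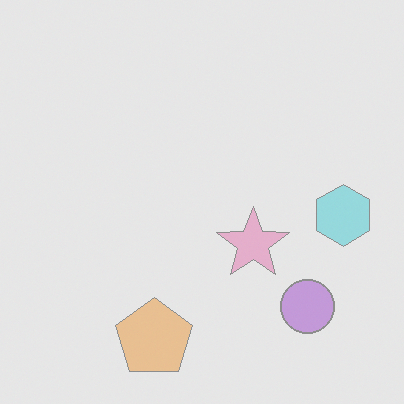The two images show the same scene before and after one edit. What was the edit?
The transformation is: given much lower contrast.

Tones are pushed toward mid-grey across the whole image — a global contrast change.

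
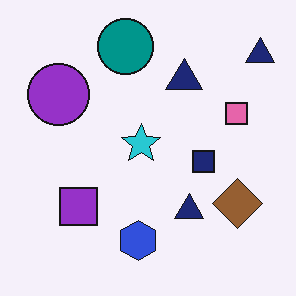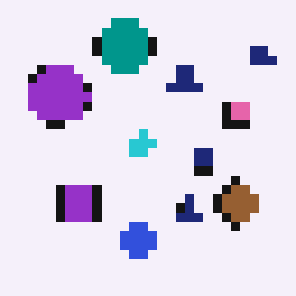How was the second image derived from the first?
The transformation is: coarsely pixelated.

Shapes are reduced to large square blocks; fine edges and outlines are lost — a downscale-then-upscale (mosaic) effect.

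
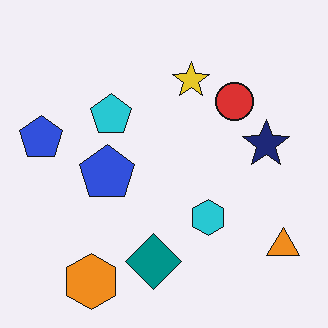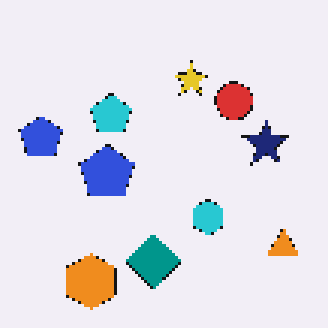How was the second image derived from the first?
The second image is the first lightly pixelated (a mild mosaic effect).

Shapes are reduced to large square blocks; fine edges and outlines are lost — a downscale-then-upscale (mosaic) effect.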